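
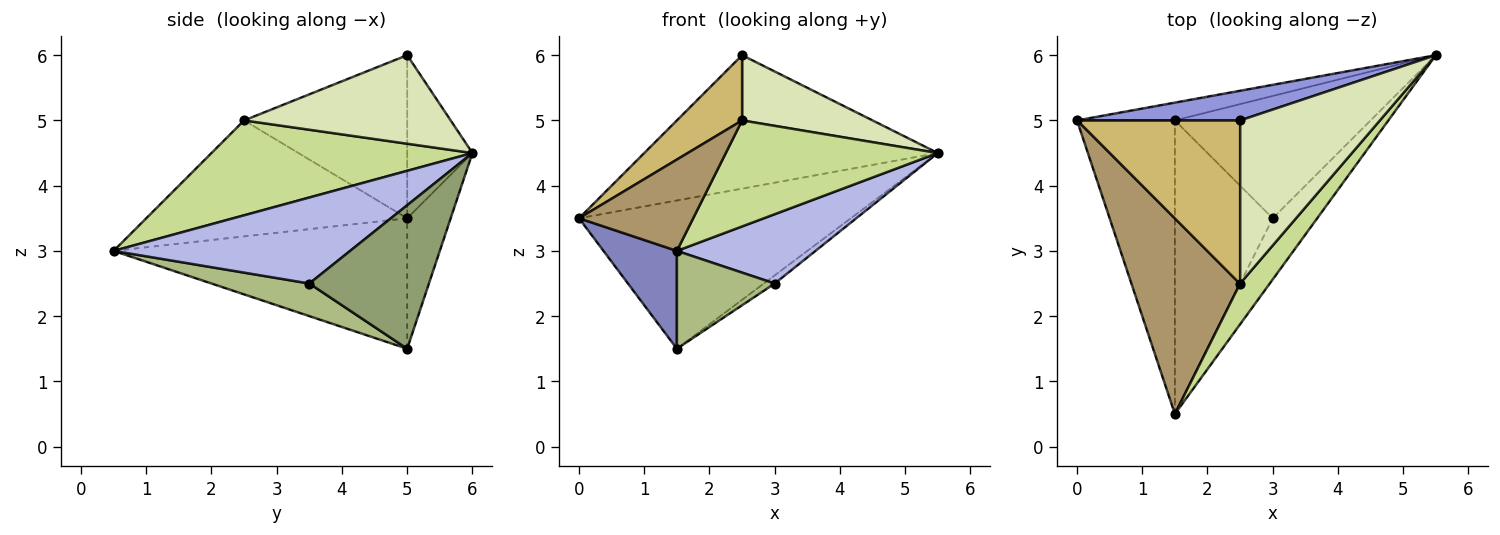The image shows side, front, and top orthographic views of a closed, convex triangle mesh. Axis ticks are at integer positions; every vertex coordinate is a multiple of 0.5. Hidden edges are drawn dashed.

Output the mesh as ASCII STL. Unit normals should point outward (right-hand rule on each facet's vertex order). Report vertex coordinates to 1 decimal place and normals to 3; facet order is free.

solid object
 facet normal -0.157 0.981 -0.118
  outer loop
   vertex 1.5 5.0 1.5
   vertex 0.0 5.0 3.5
   vertex 5.5 6.0 4.5
  endloop
 endfacet
 facet normal -0.784 -0.196 -0.588
  outer loop
   vertex 1.5 5.0 1.5
   vertex 1.5 0.5 3.0
   vertex 0.0 5.0 3.5
  endloop
 endfacet
 facet normal -0.212 0.954 0.212
  outer loop
   vertex 2.5 5.0 6.0
   vertex 5.5 6.0 4.5
   vertex 0.0 5.0 3.5
  endloop
 endfacet
 facet normal 0.788 -0.462 -0.407
  outer loop
   vertex 3.0 3.5 2.5
   vertex 5.5 6.0 4.5
   vertex 1.5 0.5 3.0
  endloop
 endfacet
 facet normal 0.591 0.054 -0.805
  outer loop
   vertex 3.0 3.5 2.5
   vertex 1.5 5.0 1.5
   vertex 5.5 6.0 4.5
  endloop
 endfacet
 facet normal 0.302 -0.302 -0.905
  outer loop
   vertex 3.0 3.5 2.5
   vertex 1.5 0.5 3.0
   vertex 1.5 5.0 1.5
  endloop
 endfacet
 facet normal 0.754 -0.613 0.236
  outer loop
   vertex 2.5 2.5 5.0
   vertex 1.5 0.5 3.0
   vertex 5.5 6.0 4.5
  endloop
 endfacet
 facet normal 0.507 -0.320 0.800
  outer loop
   vertex 2.5 2.5 5.0
   vertex 5.5 6.0 4.5
   vertex 2.5 5.0 6.0
  endloop
 endfacet
 facet normal -0.695 -0.304 0.652
  outer loop
   vertex 2.5 2.5 5.0
   vertex 0.0 5.0 3.5
   vertex 1.5 0.5 3.0
  endloop
 endfacet
 facet normal -0.680 -0.272 0.680
  outer loop
   vertex 2.5 2.5 5.0
   vertex 2.5 5.0 6.0
   vertex 0.0 5.0 3.5
  endloop
 endfacet
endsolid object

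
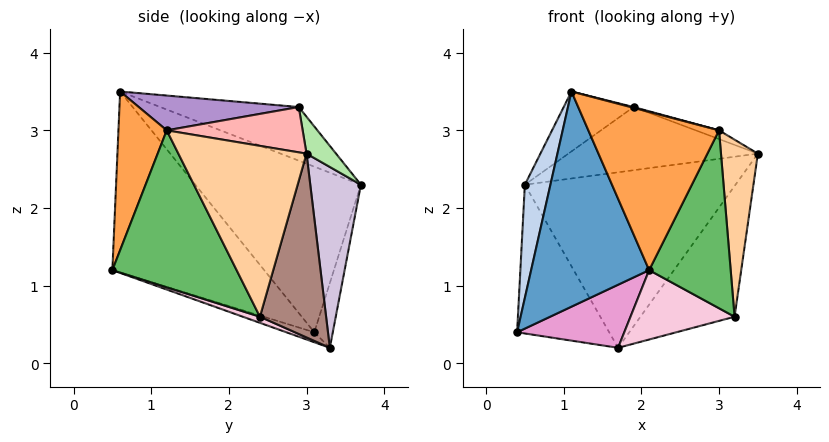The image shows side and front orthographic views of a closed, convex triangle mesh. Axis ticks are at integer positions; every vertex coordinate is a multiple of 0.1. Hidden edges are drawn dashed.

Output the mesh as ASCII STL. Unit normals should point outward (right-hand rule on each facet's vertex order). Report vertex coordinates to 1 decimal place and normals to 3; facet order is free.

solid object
 facet normal -0.753 -0.585 -0.302
  outer loop
   vertex 1.1 0.6 3.5
   vertex 0.4 3.1 0.4
   vertex 2.1 0.5 1.2
  endloop
 endfacet
 facet normal -0.983 -0.152 0.100
  outer loop
   vertex 0.5 3.7 2.3
   vertex 0.4 3.1 0.4
   vertex 1.1 0.6 3.5
  endloop
 endfacet
 facet normal 0.340 -0.921 0.188
  outer loop
   vertex 3.0 1.2 3.0
   vertex 1.1 0.6 3.5
   vertex 2.1 0.5 1.2
  endloop
 endfacet
 facet normal 0.959 -0.276 -0.058
  outer loop
   vertex 3.0 1.2 3.0
   vertex 3.2 2.4 0.6
   vertex 3.5 3.0 2.7
  endloop
 endfacet
 facet normal 0.819 -0.538 -0.201
  outer loop
   vertex 3.0 1.2 3.0
   vertex 2.1 0.5 1.2
   vertex 3.2 2.4 0.6
  endloop
 endfacet
 facet normal 0.133 0.857 0.498
  outer loop
   vertex 1.9 2.9 3.3
   vertex 3.5 3.0 2.7
   vertex 0.5 3.7 2.3
  endloop
 endfacet
 facet normal -0.471 0.238 0.850
  outer loop
   vertex 1.9 2.9 3.3
   vertex 0.5 3.7 2.3
   vertex 1.1 0.6 3.5
  endloop
 endfacet
 facet normal 0.347 0.060 0.936
  outer loop
   vertex 1.9 2.9 3.3
   vertex 3.0 1.2 3.0
   vertex 3.5 3.0 2.7
  endloop
 endfacet
 facet normal 0.256 -0.005 0.967
  outer loop
   vertex 1.9 2.9 3.3
   vertex 1.1 0.6 3.5
   vertex 3.0 1.2 3.0
  endloop
 endfacet
 facet normal 0.233 0.971 -0.052
  outer loop
   vertex 1.7 3.3 0.2
   vertex 0.5 3.7 2.3
   vertex 3.5 3.0 2.7
  endloop
 endfacet
 facet normal 0.548 0.780 -0.301
  outer loop
   vertex 1.7 3.3 0.2
   vertex 3.5 3.0 2.7
   vertex 3.2 2.4 0.6
  endloop
 endfacet
 facet normal -0.189 0.939 -0.287
  outer loop
   vertex 1.7 3.3 0.2
   vertex 0.4 3.1 0.4
   vertex 0.5 3.7 2.3
  endloop
 endfacet
 facet normal -0.090 -0.346 -0.934
  outer loop
   vertex 1.7 3.3 0.2
   vertex 2.1 0.5 1.2
   vertex 0.4 3.1 0.4
  endloop
 endfacet
 facet normal 0.054 -0.329 -0.943
  outer loop
   vertex 1.7 3.3 0.2
   vertex 3.2 2.4 0.6
   vertex 2.1 0.5 1.2
  endloop
 endfacet
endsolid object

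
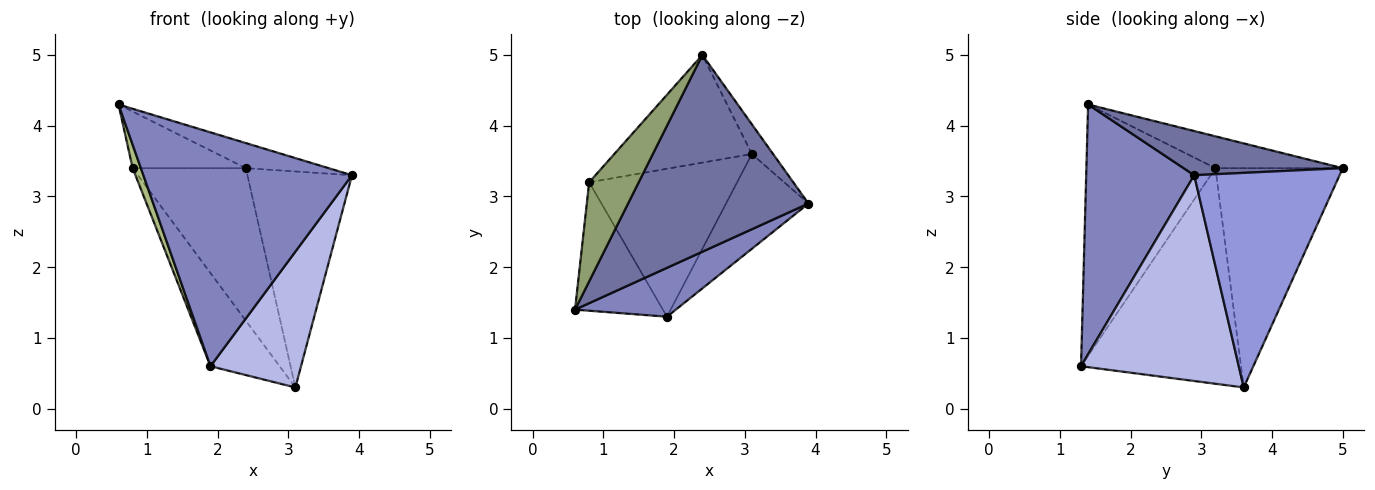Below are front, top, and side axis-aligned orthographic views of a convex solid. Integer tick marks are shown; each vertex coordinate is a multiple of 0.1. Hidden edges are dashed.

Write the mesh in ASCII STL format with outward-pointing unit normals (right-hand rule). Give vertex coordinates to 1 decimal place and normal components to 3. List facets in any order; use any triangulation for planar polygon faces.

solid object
 facet normal 0.236 0.123 0.964
  outer loop
   vertex 2.4 5.0 3.4
   vertex 0.6 1.4 4.3
   vertex 3.9 2.9 3.3
  endloop
 endfacet
 facet normal 0.452 -0.873 0.182
  outer loop
   vertex 1.9 1.3 0.6
   vertex 3.9 2.9 3.3
   vertex 0.6 1.4 4.3
  endloop
 endfacet
 facet normal 0.809 0.582 -0.080
  outer loop
   vertex 3.1 3.6 0.3
   vertex 2.4 5.0 3.4
   vertex 3.9 2.9 3.3
  endloop
 endfacet
 facet normal 0.819 -0.470 -0.328
  outer loop
   vertex 3.1 3.6 0.3
   vertex 3.9 2.9 3.3
   vertex 1.9 1.3 0.6
  endloop
 endfacet
 facet normal -0.487 0.433 0.758
  outer loop
   vertex 0.8 3.2 3.4
   vertex 0.6 1.4 4.3
   vertex 2.4 5.0 3.4
  endloop
 endfacet
 facet normal -0.942 -0.060 -0.329
  outer loop
   vertex 0.8 3.2 3.4
   vertex 1.9 1.3 0.6
   vertex 0.6 1.4 4.3
  endloop
 endfacet
 facet normal -0.677 0.602 -0.424
  outer loop
   vertex 0.8 3.2 3.4
   vertex 2.4 5.0 3.4
   vertex 3.1 3.6 0.3
  endloop
 endfacet
 facet normal -0.777 0.336 -0.533
  outer loop
   vertex 0.8 3.2 3.4
   vertex 3.1 3.6 0.3
   vertex 1.9 1.3 0.6
  endloop
 endfacet
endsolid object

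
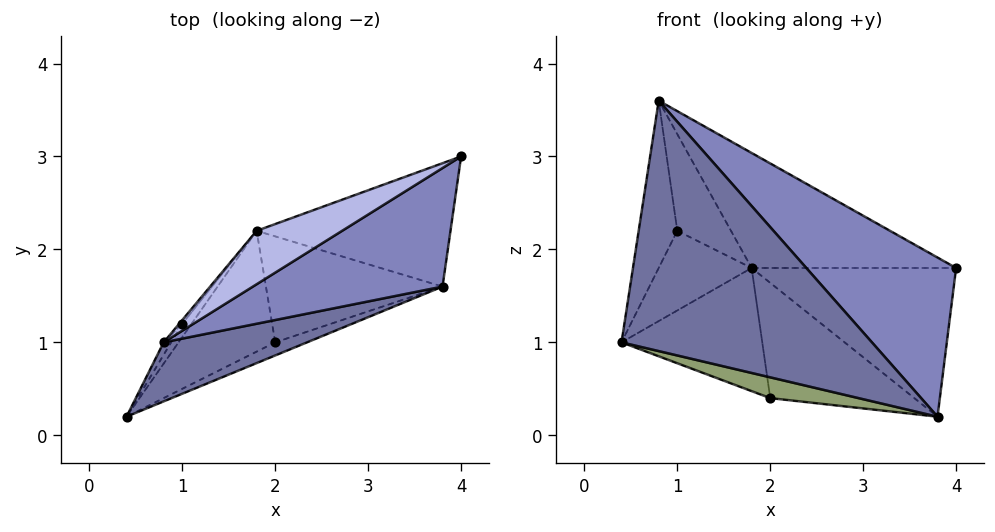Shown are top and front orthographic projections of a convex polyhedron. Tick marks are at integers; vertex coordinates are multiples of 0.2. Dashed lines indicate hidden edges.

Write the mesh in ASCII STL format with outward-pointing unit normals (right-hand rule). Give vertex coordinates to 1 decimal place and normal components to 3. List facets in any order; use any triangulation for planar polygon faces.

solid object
 facet normal 0.414 -0.886 0.209
  outer loop
   vertex 0.8 1.0 3.6
   vertex 0.4 0.2 1.0
   vertex 3.8 1.6 0.2
  endloop
 endfacet
 facet normal 0.642 -0.615 0.458
  outer loop
   vertex 0.8 1.0 3.6
   vertex 3.8 1.6 0.2
   vertex 4.0 3.0 1.8
  endloop
 endfacet
 facet normal -0.270 0.741 -0.615
  outer loop
   vertex 1.8 2.2 1.8
   vertex 4.0 3.0 1.8
   vertex 3.8 1.6 0.2
  endloop
 endfacet
 facet normal -0.313 0.861 0.400
  outer loop
   vertex 1.8 2.2 1.8
   vertex 0.8 1.0 3.6
   vertex 4.0 3.0 1.8
  endloop
 endfacet
 facet normal 0.217 -0.825 -0.521
  outer loop
   vertex 2.0 1.0 0.4
   vertex 3.8 1.6 0.2
   vertex 0.4 0.2 1.0
  endloop
 endfacet
 facet normal -0.527 0.607 -0.595
  outer loop
   vertex 2.0 1.0 0.4
   vertex 0.4 0.2 1.0
   vertex 1.8 2.2 1.8
  endloop
 endfacet
 facet normal -0.305 0.701 -0.644
  outer loop
   vertex 2.0 1.0 0.4
   vertex 1.8 2.2 1.8
   vertex 3.8 1.6 0.2
  endloop
 endfacet
 facet normal -0.834 0.550 -0.041
  outer loop
   vertex 1.0 1.2 2.2
   vertex 0.4 0.2 1.0
   vertex 0.8 1.0 3.6
  endloop
 endfacet
 facet normal -0.796 0.597 -0.100
  outer loop
   vertex 1.0 1.2 2.2
   vertex 1.8 2.2 1.8
   vertex 0.4 0.2 1.0
  endloop
 endfacet
 facet normal -0.785 0.619 -0.024
  outer loop
   vertex 1.0 1.2 2.2
   vertex 0.8 1.0 3.6
   vertex 1.8 2.2 1.8
  endloop
 endfacet
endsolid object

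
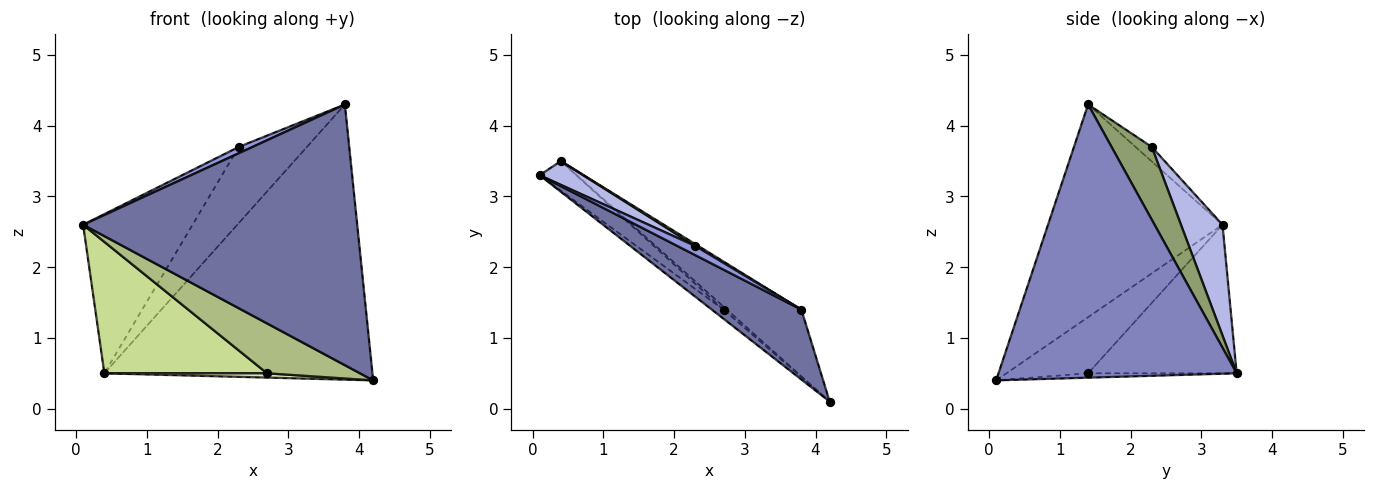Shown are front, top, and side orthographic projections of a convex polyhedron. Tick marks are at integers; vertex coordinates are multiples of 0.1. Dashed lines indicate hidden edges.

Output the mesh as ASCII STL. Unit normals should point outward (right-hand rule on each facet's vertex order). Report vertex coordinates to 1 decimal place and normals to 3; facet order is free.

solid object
 facet normal -0.524 -0.823 0.221
  outer loop
   vertex 3.8 1.4 4.3
   vertex 0.1 3.3 2.6
   vertex 4.2 0.1 0.4
  endloop
 endfacet
 facet normal 0.654 0.736 -0.178
  outer loop
   vertex 0.4 3.5 0.5
   vertex 3.8 1.4 4.3
   vertex 4.2 0.1 0.4
  endloop
 endfacet
 facet normal -0.556 -0.471 0.685
  outer loop
   vertex 2.3 2.3 3.7
   vertex 0.1 3.3 2.6
   vertex 3.8 1.4 4.3
  endloop
 endfacet
 facet normal 0.352 0.926 0.138
  outer loop
   vertex 2.3 2.3 3.7
   vertex 0.4 3.5 0.5
   vertex 0.1 3.3 2.6
  endloop
 endfacet
 facet normal 0.508 0.861 0.021
  outer loop
   vertex 2.3 2.3 3.7
   vertex 3.8 1.4 4.3
   vertex 0.4 3.5 0.5
  endloop
 endfacet
 facet normal -0.654 -0.744 -0.136
  outer loop
   vertex 2.7 1.4 0.5
   vertex 4.2 0.1 0.4
   vertex 0.1 3.3 2.6
  endloop
 endfacet
 facet normal -0.665 -0.728 -0.164
  outer loop
   vertex 2.7 1.4 0.5
   vertex 0.1 3.3 2.6
   vertex 0.4 3.5 0.5
  endloop
 endfacet
 facet normal -0.600 -0.657 -0.457
  outer loop
   vertex 2.7 1.4 0.5
   vertex 0.4 3.5 0.5
   vertex 4.2 0.1 0.4
  endloop
 endfacet
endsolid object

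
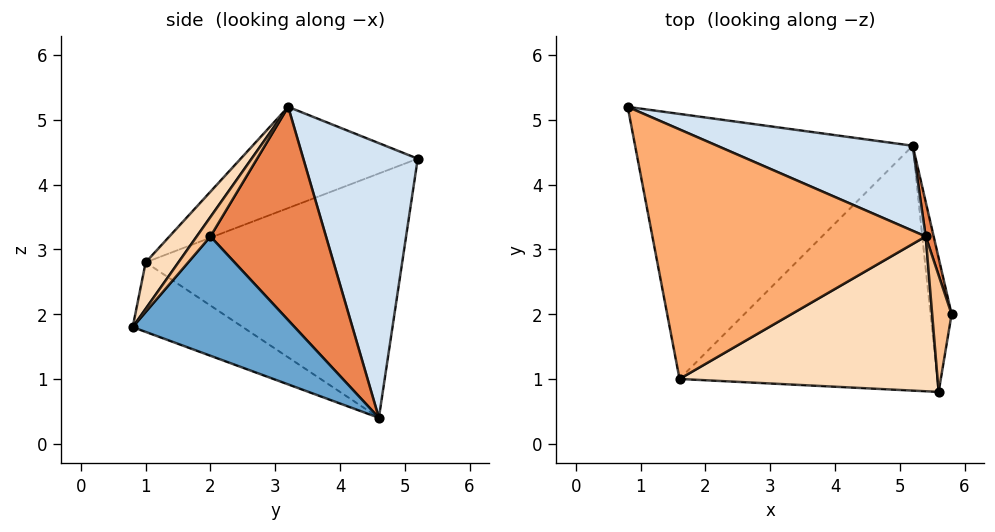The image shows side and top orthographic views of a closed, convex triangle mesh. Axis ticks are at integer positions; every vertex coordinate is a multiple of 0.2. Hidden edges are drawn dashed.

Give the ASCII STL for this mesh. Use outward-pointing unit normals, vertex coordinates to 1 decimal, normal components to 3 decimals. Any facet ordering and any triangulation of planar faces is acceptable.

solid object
 facet normal 0.984 0.039 -0.174
  outer loop
   vertex 5.6 0.8 1.8
   vertex 5.2 4.6 0.4
   vertex 5.8 2.0 3.2
  endloop
 endfacet
 facet normal -0.652 0.158 -0.741
  outer loop
   vertex 1.6 1.0 2.8
   vertex 0.8 5.2 4.4
   vertex 5.2 4.6 0.4
  endloop
 endfacet
 facet normal -0.243 -0.358 -0.902
  outer loop
   vertex 1.6 1.0 2.8
   vertex 5.2 4.6 0.4
   vertex 5.6 0.8 1.8
  endloop
 endfacet
 facet normal 0.349 0.903 0.249
  outer loop
   vertex 5.4 3.2 5.2
   vertex 5.2 4.6 0.4
   vertex 0.8 5.2 4.4
  endloop
 endfacet
 facet normal 0.965 0.261 0.036
  outer loop
   vertex 5.4 3.2 5.2
   vertex 5.8 2.0 3.2
   vertex 5.2 4.6 0.4
  endloop
 endfacet
 facet normal -0.320 -0.390 0.864
  outer loop
   vertex 5.4 3.2 5.2
   vertex 0.8 5.2 4.4
   vertex 1.6 1.0 2.8
  endloop
 endfacet
 facet normal 0.514 -0.686 0.514
  outer loop
   vertex 5.4 3.2 5.2
   vertex 5.6 0.8 1.8
   vertex 5.8 2.0 3.2
  endloop
 endfacet
 facet normal 0.104 -0.810 0.578
  outer loop
   vertex 5.4 3.2 5.2
   vertex 1.6 1.0 2.8
   vertex 5.6 0.8 1.8
  endloop
 endfacet
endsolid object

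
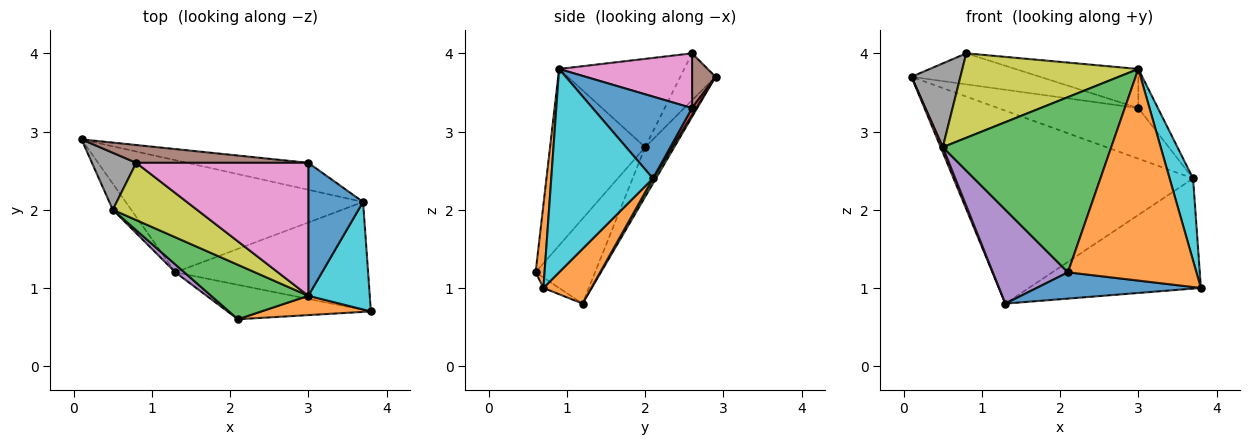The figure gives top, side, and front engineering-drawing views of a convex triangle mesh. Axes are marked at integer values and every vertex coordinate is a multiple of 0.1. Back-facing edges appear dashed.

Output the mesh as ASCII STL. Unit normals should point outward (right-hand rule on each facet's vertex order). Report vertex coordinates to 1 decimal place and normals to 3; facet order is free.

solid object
 facet normal -0.058 -0.606 -0.793
  outer loop
   vertex 1.3 1.2 0.8
   vertex 3.8 0.7 1.0
   vertex 2.1 0.6 1.2
  endloop
 endfacet
 facet normal 0.069 -0.993 0.091
  outer loop
   vertex 3.0 0.9 3.8
   vertex 2.1 0.6 1.2
   vertex 3.8 0.7 1.0
  endloop
 endfacet
 facet normal -0.474 -0.841 0.261
  outer loop
   vertex 0.5 2.0 2.8
   vertex 2.1 0.6 1.2
   vertex 3.0 0.9 3.8
  endloop
 endfacet
 facet normal -0.935 -0.069 -0.346
  outer loop
   vertex 0.5 2.0 2.8
   vertex 0.1 2.9 3.7
   vertex 1.3 1.2 0.8
  endloop
 endfacet
 facet normal -0.619 -0.782 0.065
  outer loop
   vertex 0.5 2.0 2.8
   vertex 1.3 1.2 0.8
   vertex 2.1 0.6 1.2
  endloop
 endfacet
 facet normal 0.156 0.857 0.492
  outer loop
   vertex 0.8 2.6 4.0
   vertex 3.0 2.6 3.3
   vertex 0.1 2.9 3.7
  endloop
 endfacet
 facet normal 0.292 0.270 0.918
  outer loop
   vertex 0.8 2.6 4.0
   vertex 3.0 0.9 3.8
   vertex 3.0 2.6 3.3
  endloop
 endfacet
 facet normal -0.512 -0.711 0.483
  outer loop
   vertex 0.8 2.6 4.0
   vertex 0.1 2.9 3.7
   vertex 0.5 2.0 2.8
  endloop
 endfacet
 facet normal -0.507 -0.713 0.484
  outer loop
   vertex 0.8 2.6 4.0
   vertex 0.5 2.0 2.8
   vertex 3.0 0.9 3.8
  endloop
 endfacet
 facet normal 0.935 -0.216 0.282
  outer loop
   vertex 3.7 2.1 2.4
   vertex 3.0 0.9 3.8
   vertex 3.8 0.7 1.0
  endloop
 endfacet
 facet normal 0.820 0.161 0.548
  outer loop
   vertex 3.7 2.1 2.4
   vertex 3.0 2.6 3.3
   vertex 3.0 0.9 3.8
  endloop
 endfacet
 facet normal 0.195 0.700 -0.687
  outer loop
   vertex 3.7 2.1 2.4
   vertex 3.8 0.7 1.0
   vertex 1.3 1.2 0.8
  endloop
 endfacet
 facet normal 0.011 0.865 -0.502
  outer loop
   vertex 3.7 2.1 2.4
   vertex 1.3 1.2 0.8
   vertex 0.1 2.9 3.7
  endloop
 endfacet
 facet normal 0.027 0.882 -0.470
  outer loop
   vertex 3.7 2.1 2.4
   vertex 0.1 2.9 3.7
   vertex 3.0 2.6 3.3
  endloop
 endfacet
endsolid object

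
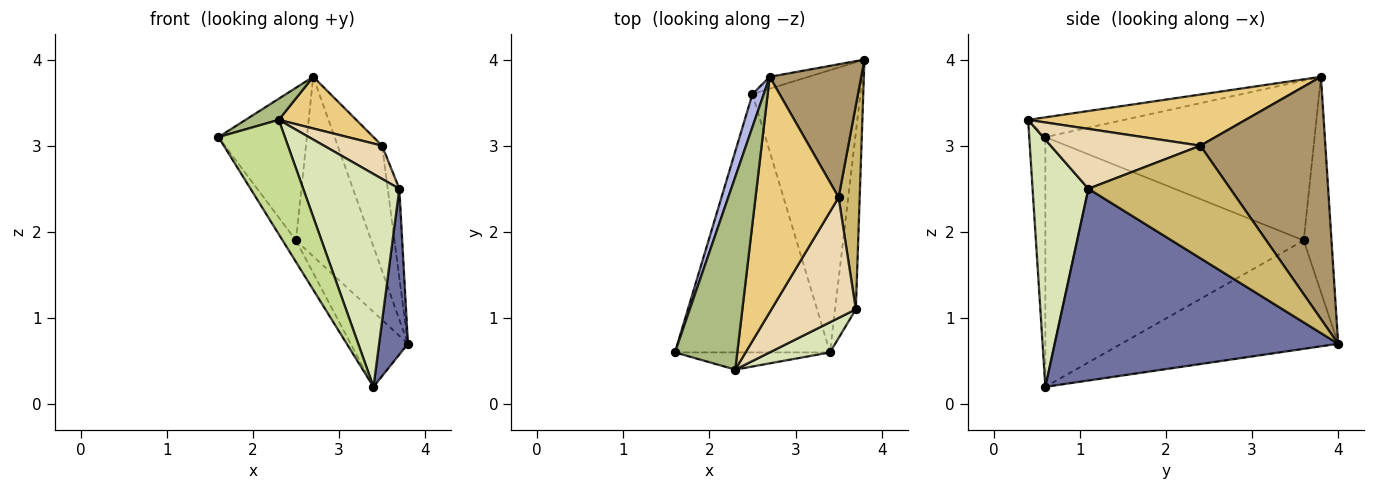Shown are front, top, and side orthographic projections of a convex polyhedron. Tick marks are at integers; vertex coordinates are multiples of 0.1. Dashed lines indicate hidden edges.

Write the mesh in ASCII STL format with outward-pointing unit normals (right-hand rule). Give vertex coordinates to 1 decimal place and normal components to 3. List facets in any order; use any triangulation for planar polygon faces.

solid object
 facet normal 0.989 -0.101 -0.107
  outer loop
   vertex 3.7 1.1 2.5
   vertex 3.4 0.6 0.2
   vertex 3.8 4.0 0.7
  endloop
 endfacet
 facet normal -0.849 0.044 -0.527
  outer loop
   vertex 2.5 3.6 1.9
   vertex 3.4 0.6 0.2
   vertex 1.6 0.6 3.1
  endloop
 endfacet
 facet normal -0.697 0.184 -0.693
  outer loop
   vertex 2.5 3.6 1.9
   vertex 3.8 4.0 0.7
   vertex 3.4 0.6 0.2
  endloop
 endfacet
 facet normal -0.948 0.311 0.067
  outer loop
   vertex 2.5 3.6 1.9
   vertex 1.6 0.6 3.1
   vertex 2.7 3.8 3.8
  endloop
 endfacet
 facet normal -0.346 0.936 -0.062
  outer loop
   vertex 2.5 3.6 1.9
   vertex 2.7 3.8 3.8
   vertex 3.8 4.0 0.7
  endloop
 endfacet
 facet normal -0.301 -0.104 0.948
  outer loop
   vertex 2.3 0.4 3.3
   vertex 2.7 3.8 3.8
   vertex 1.6 0.6 3.1
  endloop
 endfacet
 facet normal -0.233 -0.962 -0.145
  outer loop
   vertex 2.3 0.4 3.3
   vertex 1.6 0.6 3.1
   vertex 3.4 0.6 0.2
  endloop
 endfacet
 facet normal 0.499 -0.858 0.122
  outer loop
   vertex 2.3 0.4 3.3
   vertex 3.4 0.6 0.2
   vertex 3.7 1.1 2.5
  endloop
 endfacet
 facet normal 0.888 0.316 0.335
  outer loop
   vertex 3.5 2.4 3.0
   vertex 3.8 4.0 0.7
   vertex 2.7 3.8 3.8
  endloop
 endfacet
 facet normal 0.980 0.080 0.184
  outer loop
   vertex 3.5 2.4 3.0
   vertex 3.7 1.1 2.5
   vertex 3.8 4.0 0.7
  endloop
 endfacet
 facet normal 0.515 -0.184 0.837
  outer loop
   vertex 3.5 2.4 3.0
   vertex 2.7 3.8 3.8
   vertex 2.3 0.4 3.3
  endloop
 endfacet
 facet normal 0.564 -0.219 0.796
  outer loop
   vertex 3.5 2.4 3.0
   vertex 2.3 0.4 3.3
   vertex 3.7 1.1 2.5
  endloop
 endfacet
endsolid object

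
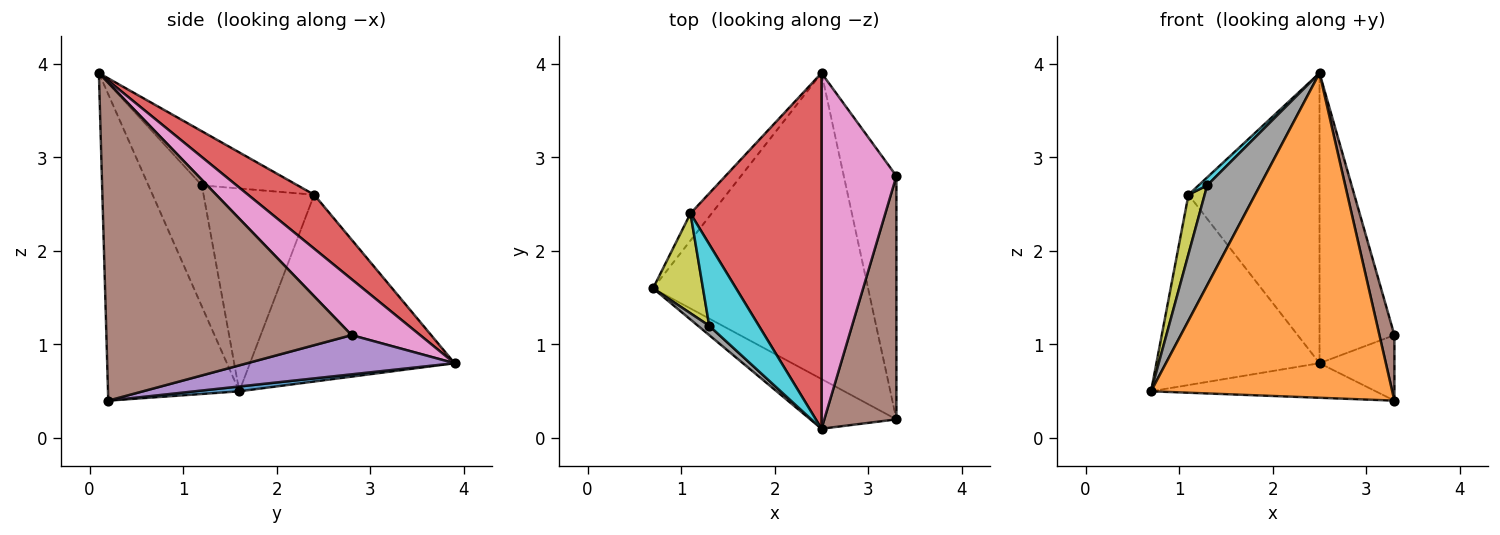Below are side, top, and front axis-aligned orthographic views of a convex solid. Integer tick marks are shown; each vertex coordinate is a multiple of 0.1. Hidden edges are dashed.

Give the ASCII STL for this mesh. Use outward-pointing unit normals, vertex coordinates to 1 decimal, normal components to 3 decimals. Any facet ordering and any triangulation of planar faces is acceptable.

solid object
 facet normal 0.022 0.112 -0.993
  outer loop
   vertex 2.5 3.9 0.8
   vertex 3.3 0.2 0.4
   vertex 0.7 1.6 0.5
  endloop
 endfacet
 facet normal -0.474 -0.870 -0.133
  outer loop
   vertex 2.5 0.1 3.9
   vertex 0.7 1.6 0.5
   vertex 3.3 0.2 0.4
  endloop
 endfacet
 facet normal -0.779 0.621 -0.088
  outer loop
   vertex 1.1 2.4 2.6
   vertex 2.5 3.9 0.8
   vertex 0.7 1.6 0.5
  endloop
 endfacet
 facet normal 0.304 0.602 0.738
  outer loop
   vertex 1.1 2.4 2.6
   vertex 2.5 0.1 3.9
   vertex 2.5 3.9 0.8
  endloop
 endfacet
 facet normal 0.584 0.211 -0.784
  outer loop
   vertex 3.3 2.8 1.1
   vertex 3.3 0.2 0.4
   vertex 2.5 3.9 0.8
  endloop
 endfacet
 facet normal 0.974 -0.059 0.221
  outer loop
   vertex 3.3 2.8 1.1
   vertex 2.5 0.1 3.9
   vertex 3.3 0.2 0.4
  endloop
 endfacet
 facet normal 0.501 0.547 0.671
  outer loop
   vertex 3.3 2.8 1.1
   vertex 2.5 3.9 0.8
   vertex 2.5 0.1 3.9
  endloop
 endfacet
 facet normal -0.709 -0.702 0.066
  outer loop
   vertex 1.3 1.2 2.7
   vertex 0.7 1.6 0.5
   vertex 2.5 0.1 3.9
  endloop
 endfacet
 facet normal -0.961 -0.141 0.237
  outer loop
   vertex 1.3 1.2 2.7
   vertex 1.1 2.4 2.6
   vertex 0.7 1.6 0.5
  endloop
 endfacet
 facet normal -0.735 -0.066 0.674
  outer loop
   vertex 1.3 1.2 2.7
   vertex 2.5 0.1 3.9
   vertex 1.1 2.4 2.6
  endloop
 endfacet
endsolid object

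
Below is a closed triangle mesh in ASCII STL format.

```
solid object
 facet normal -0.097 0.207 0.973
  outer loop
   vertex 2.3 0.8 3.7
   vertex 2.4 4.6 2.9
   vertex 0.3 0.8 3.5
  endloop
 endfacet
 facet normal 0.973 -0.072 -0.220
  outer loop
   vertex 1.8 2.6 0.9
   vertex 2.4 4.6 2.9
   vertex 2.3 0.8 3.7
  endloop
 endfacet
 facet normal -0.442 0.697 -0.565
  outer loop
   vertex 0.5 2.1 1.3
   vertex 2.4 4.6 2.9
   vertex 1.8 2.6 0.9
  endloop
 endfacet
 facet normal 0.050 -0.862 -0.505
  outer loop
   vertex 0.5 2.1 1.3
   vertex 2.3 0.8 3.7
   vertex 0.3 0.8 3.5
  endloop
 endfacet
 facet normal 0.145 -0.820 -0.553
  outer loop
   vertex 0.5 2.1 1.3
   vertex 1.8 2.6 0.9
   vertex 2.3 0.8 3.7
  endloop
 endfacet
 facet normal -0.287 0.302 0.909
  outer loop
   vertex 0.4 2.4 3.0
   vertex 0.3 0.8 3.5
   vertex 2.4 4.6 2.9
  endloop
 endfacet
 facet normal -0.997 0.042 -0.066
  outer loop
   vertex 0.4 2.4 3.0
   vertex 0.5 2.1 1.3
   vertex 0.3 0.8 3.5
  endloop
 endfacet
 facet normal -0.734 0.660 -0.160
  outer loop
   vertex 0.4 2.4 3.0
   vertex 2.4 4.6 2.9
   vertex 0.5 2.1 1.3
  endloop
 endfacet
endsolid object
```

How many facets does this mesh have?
8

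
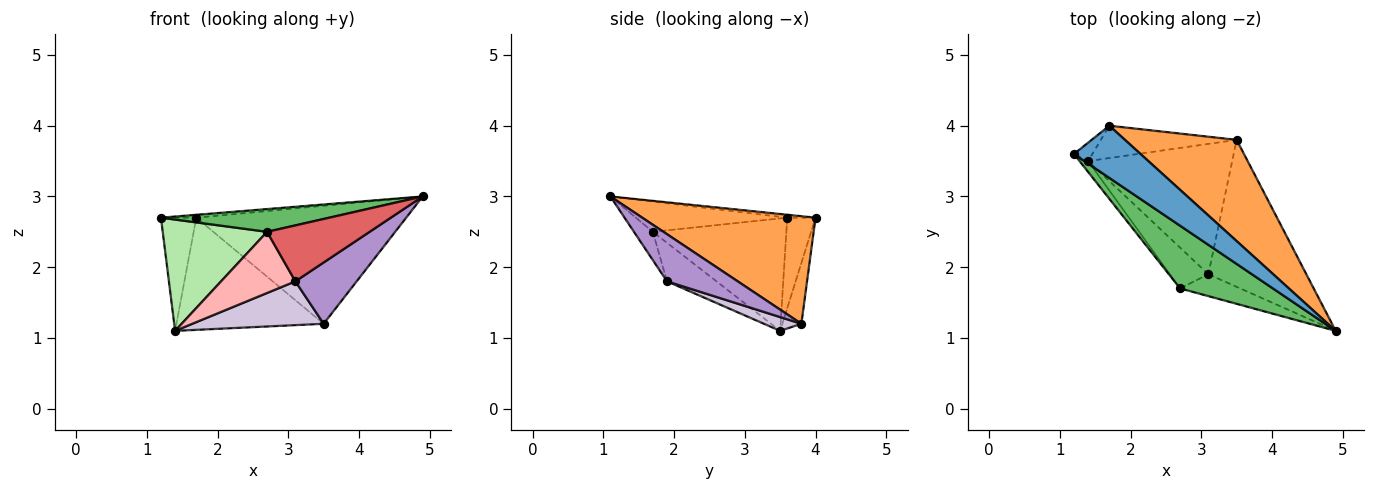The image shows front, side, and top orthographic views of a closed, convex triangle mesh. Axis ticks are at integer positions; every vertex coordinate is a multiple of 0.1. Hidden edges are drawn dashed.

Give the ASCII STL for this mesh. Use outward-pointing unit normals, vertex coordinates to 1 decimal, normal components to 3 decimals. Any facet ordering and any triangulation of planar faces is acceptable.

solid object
 facet normal -0.044 0.055 0.998
  outer loop
   vertex 1.7 4.0 2.7
   vertex 1.2 3.6 2.7
   vertex 4.9 1.1 3.0
  endloop
 endfacet
 facet normal -0.620 0.775 -0.126
  outer loop
   vertex 1.4 3.5 1.1
   vertex 1.2 3.6 2.7
   vertex 1.7 4.0 2.7
  endloop
 endfacet
 facet normal 0.531 0.643 0.552
  outer loop
   vertex 3.5 3.8 1.2
   vertex 1.7 4.0 2.7
   vertex 4.9 1.1 3.0
  endloop
 endfacet
 facet normal -0.123 0.954 -0.275
  outer loop
   vertex 3.5 3.8 1.2
   vertex 1.4 3.5 1.1
   vertex 1.7 4.0 2.7
  endloop
 endfacet
 facet normal -0.293 -0.326 0.899
  outer loop
   vertex 2.7 1.7 2.5
   vertex 4.9 1.1 3.0
   vertex 1.2 3.6 2.7
  endloop
 endfacet
 facet normal -0.787 -0.615 -0.060
  outer loop
   vertex 2.7 1.7 2.5
   vertex 1.2 3.6 2.7
   vertex 1.4 3.5 1.1
  endloop
 endfacet
 facet normal -0.169 -0.918 -0.359
  outer loop
   vertex 3.1 1.9 1.8
   vertex 4.9 1.1 3.0
   vertex 2.7 1.7 2.5
  endloop
 endfacet
 facet normal -0.485 -0.728 -0.485
  outer loop
   vertex 3.1 1.9 1.8
   vertex 2.7 1.7 2.5
   vertex 1.4 3.5 1.1
  endloop
 endfacet
 facet normal 0.406 -0.352 -0.843
  outer loop
   vertex 3.1 1.9 1.8
   vertex 3.5 3.8 1.2
   vertex 4.9 1.1 3.0
  endloop
 endfacet
 facet normal 0.090 -0.317 -0.944
  outer loop
   vertex 3.1 1.9 1.8
   vertex 1.4 3.5 1.1
   vertex 3.5 3.8 1.2
  endloop
 endfacet
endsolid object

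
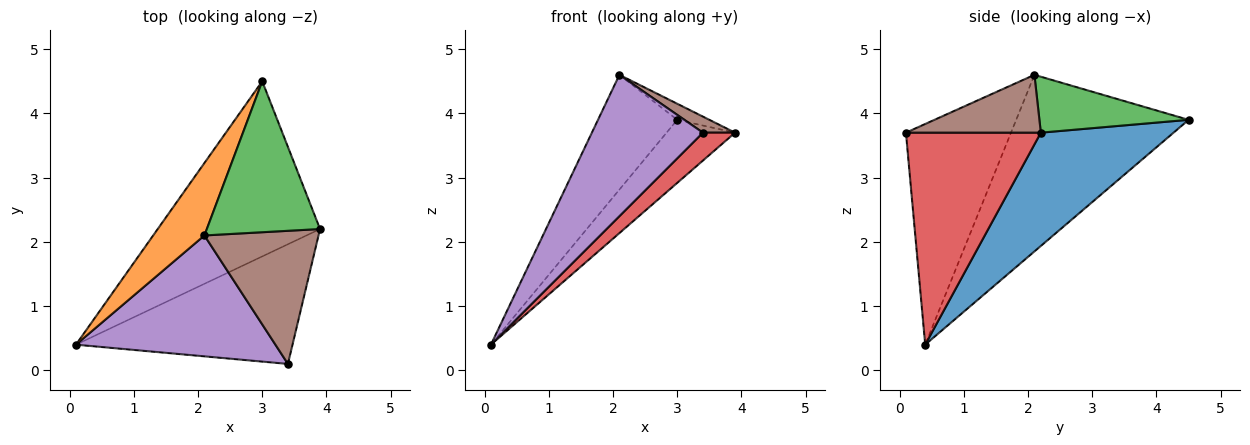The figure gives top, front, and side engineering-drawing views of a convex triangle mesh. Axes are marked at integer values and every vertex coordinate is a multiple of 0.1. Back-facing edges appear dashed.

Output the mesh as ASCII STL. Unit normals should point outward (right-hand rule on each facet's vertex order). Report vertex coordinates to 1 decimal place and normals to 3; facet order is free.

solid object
 facet normal 0.549 0.283 -0.786
  outer loop
   vertex 3.0 4.5 3.9
   vertex 3.9 2.2 3.7
   vertex 0.1 0.4 0.4
  endloop
 endfacet
 facet normal -0.879 0.404 0.255
  outer loop
   vertex 2.1 2.1 4.6
   vertex 3.0 4.5 3.9
   vertex 0.1 0.4 0.4
  endloop
 endfacet
 facet normal 0.441 0.095 0.892
  outer loop
   vertex 2.1 2.1 4.6
   vertex 3.9 2.2 3.7
   vertex 3.0 4.5 3.9
  endloop
 endfacet
 facet normal 0.690 -0.164 -0.705
  outer loop
   vertex 3.4 0.1 3.7
   vertex 0.1 0.4 0.4
   vertex 3.9 2.2 3.7
  endloop
 endfacet
 facet normal -0.584 -0.617 0.528
  outer loop
   vertex 3.4 0.1 3.7
   vertex 2.1 2.1 4.6
   vertex 0.1 0.4 0.4
  endloop
 endfacet
 facet normal 0.449 -0.107 0.887
  outer loop
   vertex 3.4 0.1 3.7
   vertex 3.9 2.2 3.7
   vertex 2.1 2.1 4.6
  endloop
 endfacet
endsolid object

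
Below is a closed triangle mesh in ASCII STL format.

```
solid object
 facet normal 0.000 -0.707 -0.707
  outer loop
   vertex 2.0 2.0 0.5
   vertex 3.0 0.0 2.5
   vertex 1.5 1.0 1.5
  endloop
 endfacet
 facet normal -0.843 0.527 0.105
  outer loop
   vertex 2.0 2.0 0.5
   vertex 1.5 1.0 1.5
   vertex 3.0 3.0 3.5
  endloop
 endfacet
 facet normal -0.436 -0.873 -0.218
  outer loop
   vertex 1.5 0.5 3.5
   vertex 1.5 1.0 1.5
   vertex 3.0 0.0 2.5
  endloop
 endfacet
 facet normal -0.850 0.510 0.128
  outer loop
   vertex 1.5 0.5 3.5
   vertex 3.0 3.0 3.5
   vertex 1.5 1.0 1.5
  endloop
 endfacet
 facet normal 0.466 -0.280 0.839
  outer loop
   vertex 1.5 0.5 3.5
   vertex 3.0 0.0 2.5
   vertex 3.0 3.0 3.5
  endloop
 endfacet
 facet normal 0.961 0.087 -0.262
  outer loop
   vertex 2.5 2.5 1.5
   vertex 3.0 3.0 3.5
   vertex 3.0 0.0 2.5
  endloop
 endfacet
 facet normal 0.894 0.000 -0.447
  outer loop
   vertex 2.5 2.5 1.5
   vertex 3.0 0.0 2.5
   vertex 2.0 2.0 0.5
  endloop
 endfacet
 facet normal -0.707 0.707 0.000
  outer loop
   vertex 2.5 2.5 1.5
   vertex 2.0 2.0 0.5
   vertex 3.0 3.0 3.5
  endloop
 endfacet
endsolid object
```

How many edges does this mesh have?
12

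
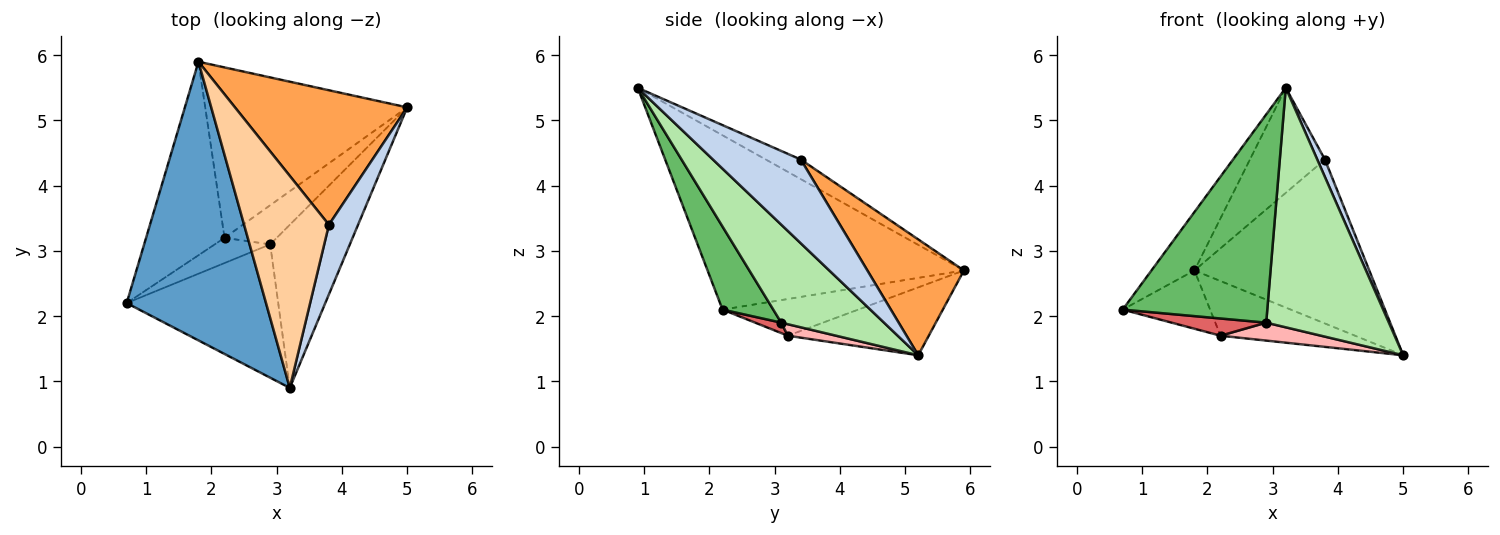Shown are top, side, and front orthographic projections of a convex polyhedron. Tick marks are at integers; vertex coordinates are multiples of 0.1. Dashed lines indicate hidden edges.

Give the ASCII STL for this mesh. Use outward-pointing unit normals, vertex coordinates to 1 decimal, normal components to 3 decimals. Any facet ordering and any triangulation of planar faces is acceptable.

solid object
 facet normal -0.774 0.130 0.619
  outer loop
   vertex 1.8 5.9 2.7
   vertex 0.7 2.2 2.1
   vertex 3.2 0.9 5.5
  endloop
 endfacet
 facet normal 0.941 -0.082 0.327
  outer loop
   vertex 3.8 3.4 4.4
   vertex 3.2 0.9 5.5
   vertex 5.0 5.2 1.4
  endloop
 endfacet
 facet normal 0.393 0.711 0.584
  outer loop
   vertex 3.8 3.4 4.4
   vertex 5.0 5.2 1.4
   vertex 1.8 5.9 2.7
  endloop
 endfacet
 facet normal -0.203 0.435 0.878
  outer loop
   vertex 3.8 3.4 4.4
   vertex 1.8 5.9 2.7
   vertex 3.2 0.9 5.5
  endloop
 endfacet
 facet normal 0.283 -0.808 -0.517
  outer loop
   vertex 2.9 3.1 1.9
   vertex 3.2 0.9 5.5
   vertex 0.7 2.2 2.1
  endloop
 endfacet
 facet normal 0.569 -0.680 -0.463
  outer loop
   vertex 2.9 3.1 1.9
   vertex 5.0 5.2 1.4
   vertex 3.2 0.9 5.5
  endloop
 endfacet
 facet normal 0.154 -0.557 -0.816
  outer loop
   vertex 2.2 3.2 1.7
   vertex 2.9 3.1 1.9
   vertex 0.7 2.2 2.1
  endloop
 endfacet
 facet normal 0.196 -0.409 -0.891
  outer loop
   vertex 2.2 3.2 1.7
   vertex 5.0 5.2 1.4
   vertex 2.9 3.1 1.9
  endloop
 endfacet
 facet normal -0.409 0.263 -0.874
  outer loop
   vertex 2.2 3.2 1.7
   vertex 0.7 2.2 2.1
   vertex 1.8 5.9 2.7
  endloop
 endfacet
 facet normal -0.305 0.291 -0.907
  outer loop
   vertex 2.2 3.2 1.7
   vertex 1.8 5.9 2.7
   vertex 5.0 5.2 1.4
  endloop
 endfacet
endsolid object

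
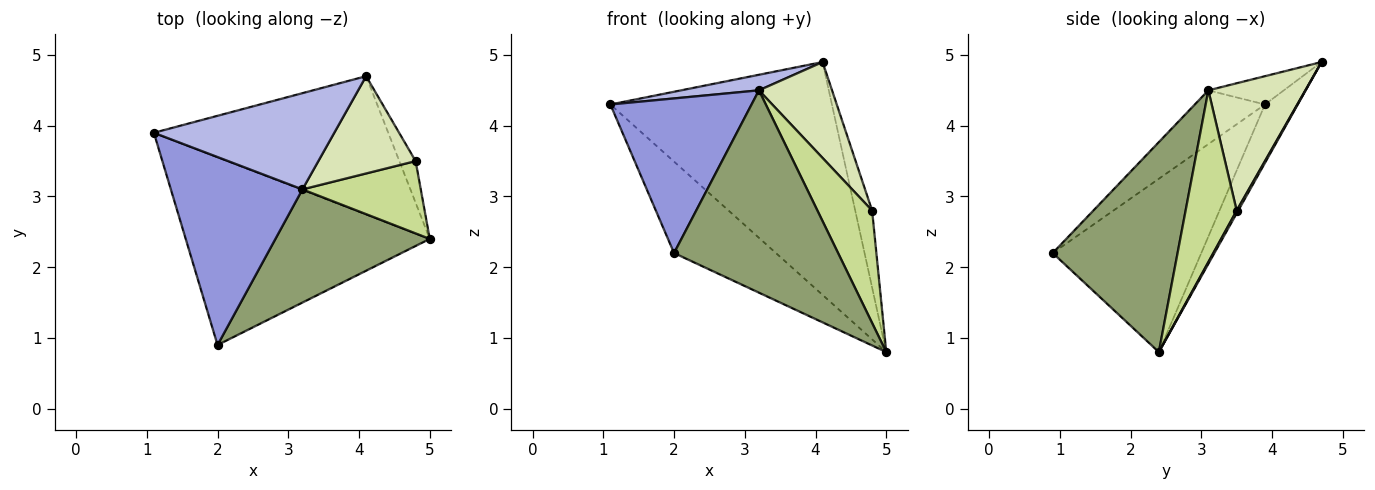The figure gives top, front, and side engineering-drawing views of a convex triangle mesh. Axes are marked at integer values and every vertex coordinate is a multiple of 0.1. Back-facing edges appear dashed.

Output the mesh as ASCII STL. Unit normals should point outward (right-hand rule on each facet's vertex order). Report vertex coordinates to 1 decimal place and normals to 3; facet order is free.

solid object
 facet normal -0.538 0.369 -0.758
  outer loop
   vertex 2.0 0.9 2.2
   vertex 1.1 3.9 4.3
   vertex 5.0 2.4 0.8
  endloop
 endfacet
 facet normal -0.126 0.853 -0.506
  outer loop
   vertex 4.1 4.7 4.9
   vertex 5.0 2.4 0.8
   vertex 1.1 3.9 4.3
  endloop
 endfacet
 facet normal -0.301 -0.606 0.736
  outer loop
   vertex 3.2 3.1 4.5
   vertex 1.1 3.9 4.3
   vertex 2.0 0.9 2.2
  endloop
 endfacet
 facet normal -0.153 -0.158 0.976
  outer loop
   vertex 3.2 3.1 4.5
   vertex 4.1 4.7 4.9
   vertex 1.1 3.9 4.3
  endloop
 endfacet
 facet normal 0.553 -0.727 0.407
  outer loop
   vertex 3.2 3.1 4.5
   vertex 2.0 0.9 2.2
   vertex 5.0 2.4 0.8
  endloop
 endfacet
 facet normal 0.081 0.877 -0.474
  outer loop
   vertex 4.8 3.5 2.8
   vertex 5.0 2.4 0.8
   vertex 4.1 4.7 4.9
  endloop
 endfacet
 facet normal 0.618 -0.661 0.426
  outer loop
   vertex 4.8 3.5 2.8
   vertex 3.2 3.1 4.5
   vertex 5.0 2.4 0.8
  endloop
 endfacet
 facet normal 0.682 -0.514 0.521
  outer loop
   vertex 4.8 3.5 2.8
   vertex 4.1 4.7 4.9
   vertex 3.2 3.1 4.5
  endloop
 endfacet
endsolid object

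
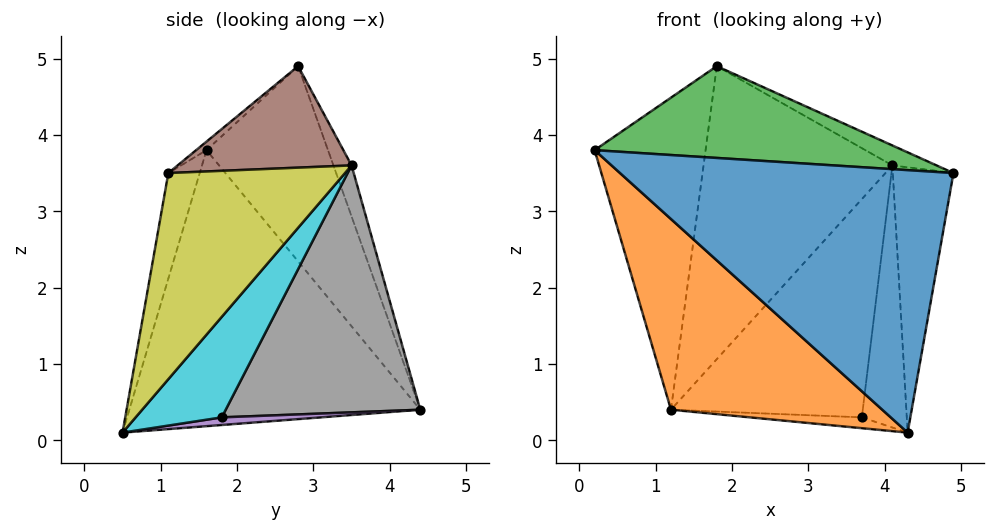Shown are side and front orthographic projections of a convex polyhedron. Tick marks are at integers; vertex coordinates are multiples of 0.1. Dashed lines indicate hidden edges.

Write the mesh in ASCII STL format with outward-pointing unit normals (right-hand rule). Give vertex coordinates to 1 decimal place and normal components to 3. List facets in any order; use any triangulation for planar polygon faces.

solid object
 facet normal -0.092 -0.978 0.189
  outer loop
   vertex 4.3 0.5 0.1
   vertex 4.9 1.1 3.5
   vertex 0.2 1.6 3.8
  endloop
 endfacet
 facet normal -0.656 -0.476 -0.585
  outer loop
   vertex 4.3 0.5 0.1
   vertex 0.2 1.6 3.8
   vertex 1.2 4.4 0.4
  endloop
 endfacet
 facet normal -0.022 -0.659 0.752
  outer loop
   vertex 1.8 2.8 4.9
   vertex 0.2 1.6 3.8
   vertex 4.9 1.1 3.5
  endloop
 endfacet
 facet normal -0.699 0.639 0.320
  outer loop
   vertex 1.8 2.8 4.9
   vertex 1.2 4.4 0.4
   vertex 0.2 1.6 3.8
  endloop
 endfacet
 facet normal 0.218 0.246 -0.944
  outer loop
   vertex 3.7 1.8 0.3
   vertex 4.3 0.5 0.1
   vertex 1.2 4.4 0.4
  endloop
 endfacet
 facet normal 0.461 0.117 0.879
  outer loop
   vertex 4.1 3.5 3.6
   vertex 1.8 2.8 4.9
   vertex 4.9 1.1 3.5
  endloop
 endfacet
 facet normal -0.090 0.935 0.344
  outer loop
   vertex 4.1 3.5 3.6
   vertex 1.2 4.4 0.4
   vertex 1.8 2.8 4.9
  endloop
 endfacet
 facet normal 0.650 0.641 -0.409
  outer loop
   vertex 4.1 3.5 3.6
   vertex 3.7 1.8 0.3
   vertex 1.2 4.4 0.4
  endloop
 endfacet
 facet normal 0.923 0.317 -0.219
  outer loop
   vertex 4.1 3.5 3.6
   vertex 4.9 1.1 3.5
   vertex 4.3 0.5 0.1
  endloop
 endfacet
 facet normal 0.838 0.437 -0.327
  outer loop
   vertex 4.1 3.5 3.6
   vertex 4.3 0.5 0.1
   vertex 3.7 1.8 0.3
  endloop
 endfacet
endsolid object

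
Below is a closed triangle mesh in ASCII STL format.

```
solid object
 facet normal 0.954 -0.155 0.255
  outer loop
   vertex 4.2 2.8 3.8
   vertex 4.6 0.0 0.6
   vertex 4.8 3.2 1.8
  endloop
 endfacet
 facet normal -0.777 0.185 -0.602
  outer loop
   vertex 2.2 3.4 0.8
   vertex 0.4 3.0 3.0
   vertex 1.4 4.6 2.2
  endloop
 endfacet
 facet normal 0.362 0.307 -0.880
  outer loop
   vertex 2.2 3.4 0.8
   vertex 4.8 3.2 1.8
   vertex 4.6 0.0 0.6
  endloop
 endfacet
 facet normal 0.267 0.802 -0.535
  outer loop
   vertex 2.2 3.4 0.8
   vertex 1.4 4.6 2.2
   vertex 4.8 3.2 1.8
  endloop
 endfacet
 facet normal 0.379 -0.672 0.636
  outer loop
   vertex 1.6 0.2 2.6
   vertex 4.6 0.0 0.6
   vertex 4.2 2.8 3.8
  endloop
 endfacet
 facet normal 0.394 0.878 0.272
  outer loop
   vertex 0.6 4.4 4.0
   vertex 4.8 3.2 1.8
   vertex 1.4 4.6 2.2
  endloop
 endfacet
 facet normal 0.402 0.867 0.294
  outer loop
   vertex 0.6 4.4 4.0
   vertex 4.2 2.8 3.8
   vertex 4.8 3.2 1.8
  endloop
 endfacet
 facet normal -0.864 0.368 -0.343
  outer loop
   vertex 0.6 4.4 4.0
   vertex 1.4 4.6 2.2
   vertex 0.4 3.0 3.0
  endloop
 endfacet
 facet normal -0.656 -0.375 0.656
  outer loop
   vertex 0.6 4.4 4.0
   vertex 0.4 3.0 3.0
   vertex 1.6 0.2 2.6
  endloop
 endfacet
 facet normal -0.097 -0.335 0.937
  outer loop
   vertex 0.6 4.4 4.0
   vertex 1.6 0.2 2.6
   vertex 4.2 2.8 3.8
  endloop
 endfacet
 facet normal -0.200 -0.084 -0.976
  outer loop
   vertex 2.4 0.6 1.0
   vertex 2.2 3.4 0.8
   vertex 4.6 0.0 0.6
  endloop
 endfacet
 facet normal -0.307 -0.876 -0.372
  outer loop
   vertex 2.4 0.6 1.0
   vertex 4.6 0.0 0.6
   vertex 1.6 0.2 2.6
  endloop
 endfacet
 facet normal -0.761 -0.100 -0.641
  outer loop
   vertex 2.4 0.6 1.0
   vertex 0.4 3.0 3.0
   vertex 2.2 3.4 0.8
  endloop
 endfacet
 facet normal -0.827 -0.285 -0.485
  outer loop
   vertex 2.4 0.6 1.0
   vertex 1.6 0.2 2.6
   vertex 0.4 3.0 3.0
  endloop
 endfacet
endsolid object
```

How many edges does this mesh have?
21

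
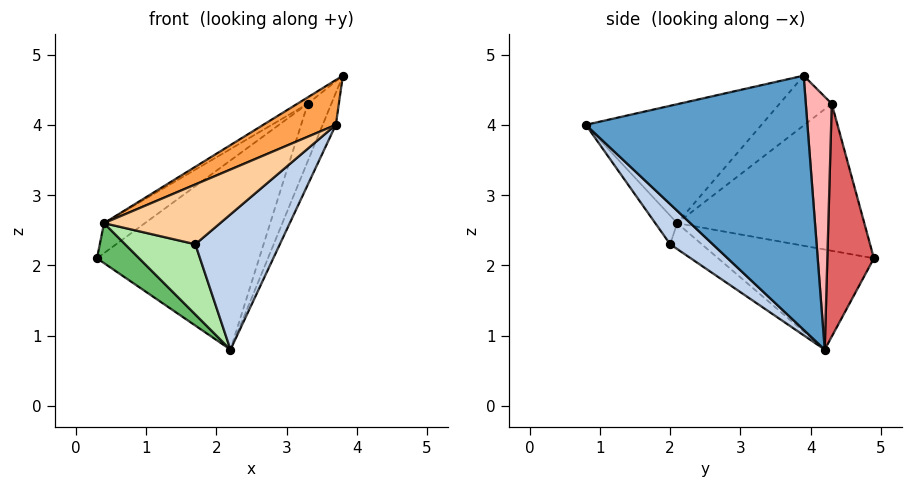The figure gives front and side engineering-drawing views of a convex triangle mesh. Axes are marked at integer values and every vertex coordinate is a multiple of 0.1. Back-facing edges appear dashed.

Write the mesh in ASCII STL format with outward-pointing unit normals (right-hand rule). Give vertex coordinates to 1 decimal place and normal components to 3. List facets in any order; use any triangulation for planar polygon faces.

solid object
 facet normal 0.925 0.055 -0.375
  outer loop
   vertex 2.2 4.2 0.8
   vertex 3.8 3.9 4.7
   vertex 3.7 0.8 4.0
  endloop
 endfacet
 facet normal 0.294 -0.583 -0.757
  outer loop
   vertex 1.7 2.0 2.3
   vertex 2.2 4.2 0.8
   vertex 3.7 0.8 4.0
  endloop
 endfacet
 facet normal -0.444 -0.184 0.877
  outer loop
   vertex 0.4 2.1 2.6
   vertex 3.7 0.8 4.0
   vertex 3.8 3.9 4.7
  endloop
 endfacet
 facet normal -0.167 -0.887 -0.429
  outer loop
   vertex 0.4 2.1 2.6
   vertex 1.7 2.0 2.3
   vertex 3.7 0.8 4.0
  endloop
 endfacet
 facet normal -0.597 -0.162 -0.786
  outer loop
   vertex 0.4 2.1 2.6
   vertex 0.3 4.9 2.1
   vertex 2.2 4.2 0.8
  endloop
 endfacet
 facet normal -0.230 -0.512 -0.828
  outer loop
   vertex 0.4 2.1 2.6
   vertex 2.2 4.2 0.8
   vertex 1.7 2.0 2.3
  endloop
 endfacet
 facet normal 0.274 0.955 -0.113
  outer loop
   vertex 3.3 4.3 4.3
   vertex 2.2 4.2 0.8
   vertex 0.3 4.9 2.1
  endloop
 endfacet
 facet normal 0.717 0.653 -0.244
  outer loop
   vertex 3.3 4.3 4.3
   vertex 3.8 3.9 4.7
   vertex 2.2 4.2 0.8
  endloop
 endfacet
 facet normal -0.570 0.125 0.812
  outer loop
   vertex 3.3 4.3 4.3
   vertex 0.3 4.9 2.1
   vertex 0.4 2.1 2.6
  endloop
 endfacet
 facet normal -0.564 0.112 0.818
  outer loop
   vertex 3.3 4.3 4.3
   vertex 0.4 2.1 2.6
   vertex 3.8 3.9 4.7
  endloop
 endfacet
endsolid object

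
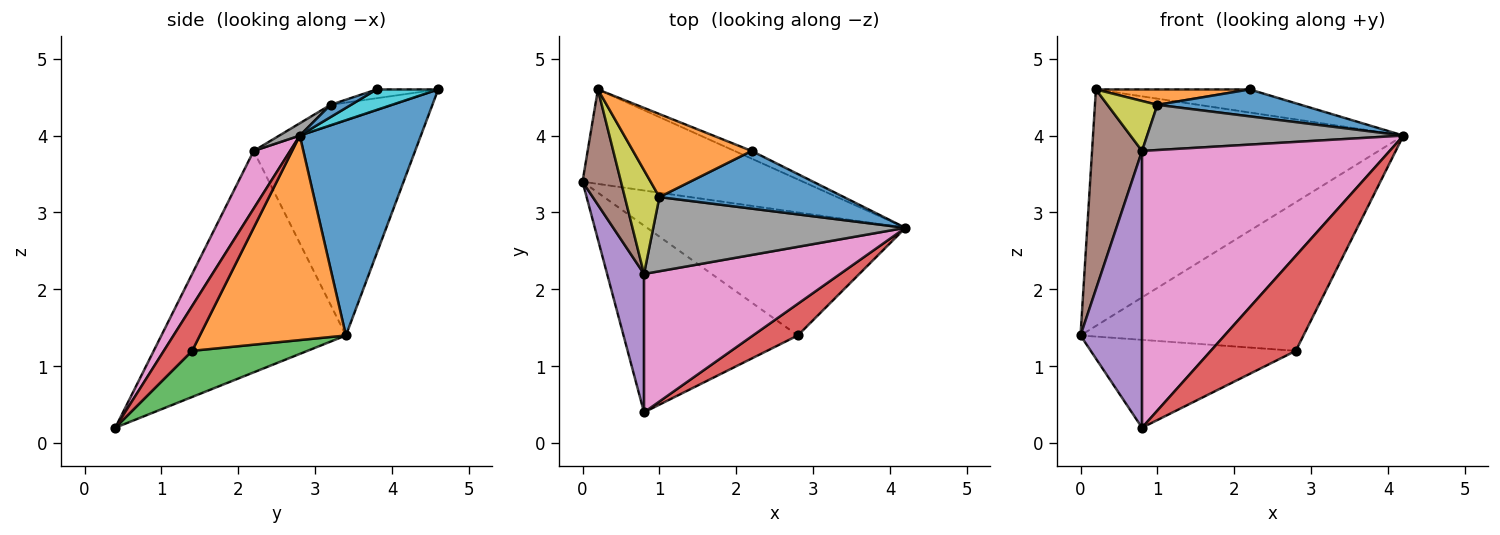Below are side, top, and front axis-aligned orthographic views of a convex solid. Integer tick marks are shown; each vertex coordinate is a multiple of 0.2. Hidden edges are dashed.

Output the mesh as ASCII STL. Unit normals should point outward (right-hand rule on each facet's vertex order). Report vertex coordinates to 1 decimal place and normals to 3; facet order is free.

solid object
 facet normal 0.341 0.873 -0.349
  outer loop
   vertex 0.2 4.6 4.6
   vertex 4.2 2.8 4.0
   vertex 0.0 3.4 1.4
  endloop
 endfacet
 facet normal 0.451 0.688 -0.569
  outer loop
   vertex 2.8 1.4 1.2
   vertex 0.0 3.4 1.4
   vertex 4.2 2.8 4.0
  endloop
 endfacet
 facet normal 0.233 0.414 -0.880
  outer loop
   vertex 2.8 1.4 1.2
   vertex 0.8 0.4 0.2
   vertex 0.0 3.4 1.4
  endloop
 endfacet
 facet normal 0.302 -0.905 0.302
  outer loop
   vertex 2.8 1.4 1.2
   vertex 4.2 2.8 4.0
   vertex 0.8 0.4 0.2
  endloop
 endfacet
 facet normal -0.937 -0.312 0.156
  outer loop
   vertex 0.8 2.2 3.8
   vertex 0.0 3.4 1.4
   vertex 0.8 0.4 0.2
  endloop
 endfacet
 facet normal -0.942 -0.291 0.168
  outer loop
   vertex 0.8 2.2 3.8
   vertex 0.2 4.6 4.6
   vertex 0.0 3.4 1.4
  endloop
 endfacet
 facet normal 0.130 -0.887 0.443
  outer loop
   vertex 0.8 2.2 3.8
   vertex 0.8 0.4 0.2
   vertex 4.2 2.8 4.0
  endloop
 endfacet
 facet normal 0.042 -0.520 0.853
  outer loop
   vertex 1.0 3.2 4.4
   vertex 0.8 2.2 3.8
   vertex 4.2 2.8 4.0
  endloop
 endfacet
 facet normal -0.471 -0.383 0.795
  outer loop
   vertex 1.0 3.2 4.4
   vertex 0.2 4.6 4.6
   vertex 0.8 2.2 3.8
  endloop
 endfacet
 facet normal 0.355 0.887 -0.296
  outer loop
   vertex 2.2 3.8 4.6
   vertex 4.2 2.8 4.0
   vertex 0.2 4.6 4.6
  endloop
 endfacet
 facet normal 0.060 -0.422 0.905
  outer loop
   vertex 2.2 3.8 4.6
   vertex 1.0 3.2 4.4
   vertex 4.2 2.8 4.0
  endloop
 endfacet
 facet normal -0.073 -0.182 0.981
  outer loop
   vertex 2.2 3.8 4.6
   vertex 0.2 4.6 4.6
   vertex 1.0 3.2 4.4
  endloop
 endfacet
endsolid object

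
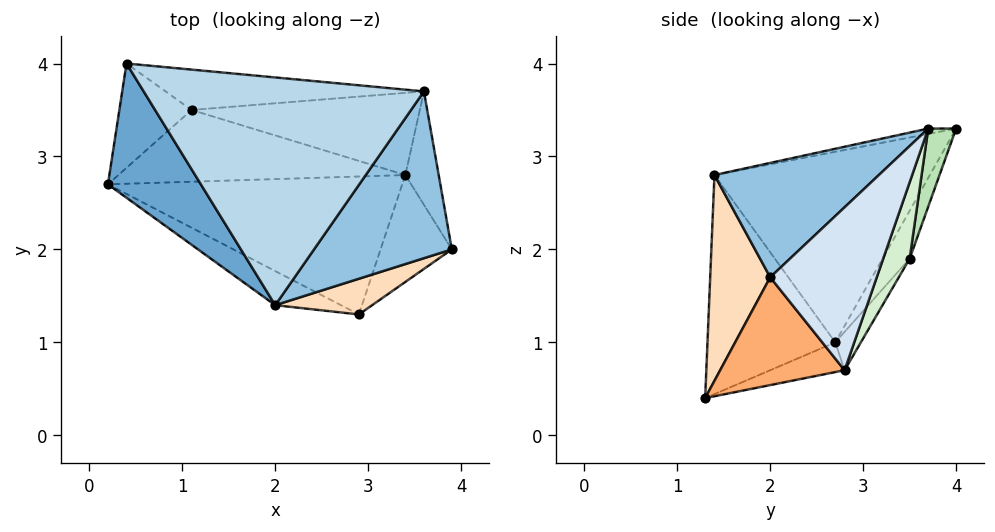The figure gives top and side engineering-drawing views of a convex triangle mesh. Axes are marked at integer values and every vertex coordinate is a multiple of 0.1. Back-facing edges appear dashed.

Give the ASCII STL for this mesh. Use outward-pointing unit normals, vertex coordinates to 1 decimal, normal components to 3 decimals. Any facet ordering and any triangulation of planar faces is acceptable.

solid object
 facet normal -0.758 -0.537 0.370
  outer loop
   vertex 2.0 1.4 2.8
   vertex 0.4 4.0 3.3
   vertex 0.2 2.7 1.0
  endloop
 endfacet
 facet normal 0.545 -0.522 0.656
  outer loop
   vertex 2.0 1.4 2.8
   vertex 3.9 2.0 1.7
   vertex 3.6 3.7 3.3
  endloop
 endfacet
 facet normal -0.019 -0.200 0.980
  outer loop
   vertex 2.0 1.4 2.8
   vertex 3.6 3.7 3.3
   vertex 0.4 4.0 3.3
  endloop
 endfacet
 facet normal 0.921 0.340 -0.189
  outer loop
   vertex 3.4 2.8 0.7
   vertex 3.6 3.7 3.3
   vertex 3.9 2.0 1.7
  endloop
 endfacet
 facet normal -0.098 0.226 -0.969
  outer loop
   vertex 2.9 1.3 0.4
   vertex 0.2 2.7 1.0
   vertex 3.4 2.8 0.7
  endloop
 endfacet
 facet normal 0.823 -0.165 -0.544
  outer loop
   vertex 2.9 1.3 0.4
   vertex 3.4 2.8 0.7
   vertex 3.9 2.0 1.7
  endloop
 endfacet
 facet normal -0.481 -0.865 -0.144
  outer loop
   vertex 2.9 1.3 0.4
   vertex 2.0 1.4 2.8
   vertex 0.2 2.7 1.0
  endloop
 endfacet
 facet normal 0.391 -0.902 0.184
  outer loop
   vertex 2.9 1.3 0.4
   vertex 3.9 2.0 1.7
   vertex 2.0 1.4 2.8
  endloop
 endfacet
 facet normal -0.298 0.842 -0.450
  outer loop
   vertex 1.1 3.5 1.9
   vertex 0.2 2.7 1.0
   vertex 0.4 4.0 3.3
  endloop
 endfacet
 facet normal -0.082 0.784 -0.615
  outer loop
   vertex 1.1 3.5 1.9
   vertex 3.4 2.8 0.7
   vertex 0.2 2.7 1.0
  endloop
 endfacet
 facet normal 0.089 0.951 -0.295
  outer loop
   vertex 1.1 3.5 1.9
   vertex 0.4 4.0 3.3
   vertex 3.6 3.7 3.3
  endloop
 endfacet
 facet normal 0.111 0.936 -0.333
  outer loop
   vertex 1.1 3.5 1.9
   vertex 3.6 3.7 3.3
   vertex 3.4 2.8 0.7
  endloop
 endfacet
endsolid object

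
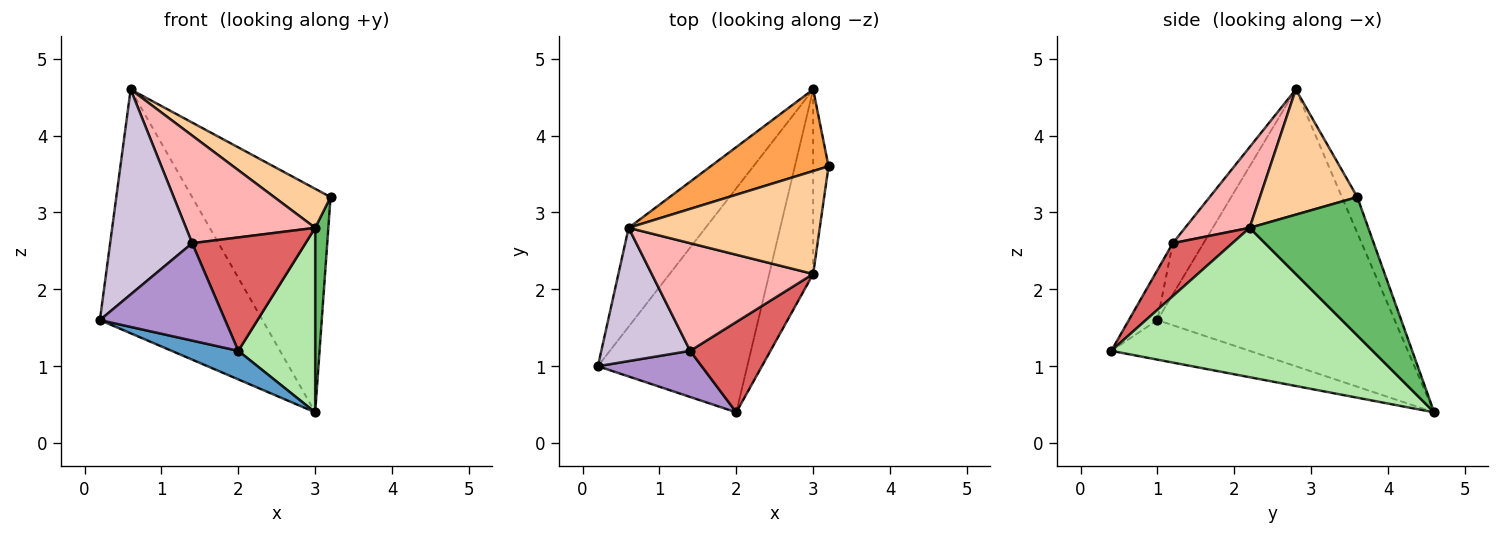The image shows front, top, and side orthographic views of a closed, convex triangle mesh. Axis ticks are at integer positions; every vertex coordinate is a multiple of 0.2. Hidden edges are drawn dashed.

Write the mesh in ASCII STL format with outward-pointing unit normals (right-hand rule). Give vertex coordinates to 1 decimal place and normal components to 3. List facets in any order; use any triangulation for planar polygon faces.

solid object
 facet normal -0.254 -0.122 -0.959
  outer loop
   vertex 3.0 4.6 0.4
   vertex 2.0 0.4 1.2
   vertex 0.2 1.0 1.6
  endloop
 endfacet
 facet normal -0.804 0.551 -0.223
  outer loop
   vertex 0.6 2.8 4.6
   vertex 3.0 4.6 0.4
   vertex 0.2 1.0 1.6
  endloop
 endfacet
 facet normal -0.104 0.934 0.341
  outer loop
   vertex 0.6 2.8 4.6
   vertex 3.2 3.6 3.2
   vertex 3.0 4.6 0.4
  endloop
 endfacet
 facet normal 0.522 -0.302 0.797
  outer loop
   vertex 3.0 2.2 2.8
   vertex 3.2 3.6 3.2
   vertex 0.6 2.8 4.6
  endloop
 endfacet
 facet normal 0.988 -0.110 -0.110
  outer loop
   vertex 3.0 2.2 2.8
   vertex 3.0 4.6 0.4
   vertex 3.2 3.6 3.2
  endloop
 endfacet
 facet normal 0.923 -0.272 -0.272
  outer loop
   vertex 3.0 2.2 2.8
   vertex 2.0 0.4 1.2
   vertex 3.0 4.6 0.4
  endloop
 endfacet
 facet normal 0.380 -0.723 0.576
  outer loop
   vertex 1.4 1.2 2.6
   vertex 2.0 0.4 1.2
   vertex 3.0 2.2 2.8
  endloop
 endfacet
 facet normal 0.333 -0.667 0.667
  outer loop
   vertex 1.4 1.2 2.6
   vertex 3.0 2.2 2.8
   vertex 0.6 2.8 4.6
  endloop
 endfacet
 facet normal -0.202 -0.885 0.419
  outer loop
   vertex 1.4 1.2 2.6
   vertex 0.2 1.0 1.6
   vertex 2.0 0.4 1.2
  endloop
 endfacet
 facet normal -0.300 -0.800 0.520
  outer loop
   vertex 1.4 1.2 2.6
   vertex 0.6 2.8 4.6
   vertex 0.2 1.0 1.6
  endloop
 endfacet
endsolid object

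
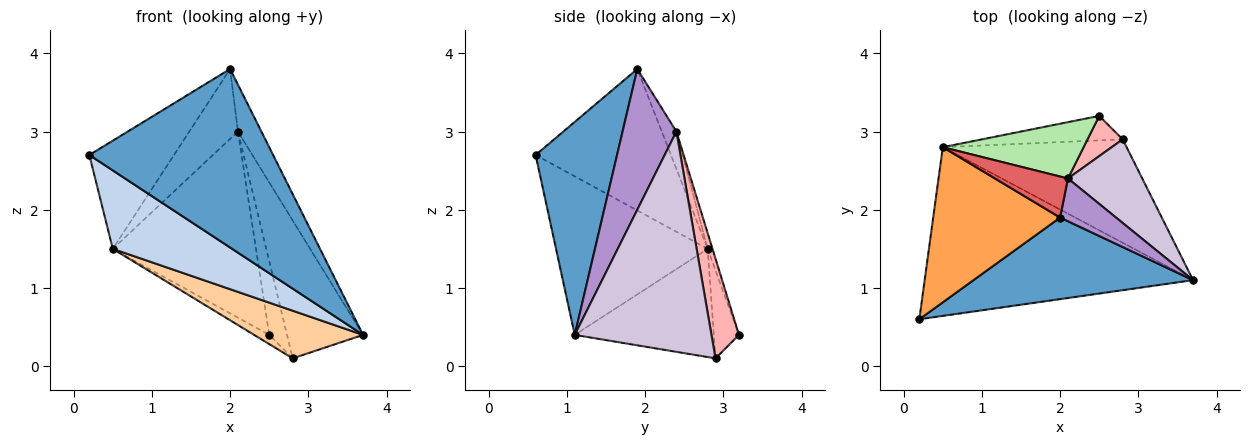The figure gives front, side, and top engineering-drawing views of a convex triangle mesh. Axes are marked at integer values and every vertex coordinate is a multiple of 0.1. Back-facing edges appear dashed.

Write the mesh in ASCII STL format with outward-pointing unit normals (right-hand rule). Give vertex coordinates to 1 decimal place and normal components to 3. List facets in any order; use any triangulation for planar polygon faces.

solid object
 facet normal 0.374 -0.844 0.385
  outer loop
   vertex 2.0 1.9 3.8
   vertex 0.2 0.6 2.7
   vertex 3.7 1.1 0.4
  endloop
 endfacet
 facet normal -0.472 -0.372 -0.799
  outer loop
   vertex 0.5 2.8 1.5
   vertex 3.7 1.1 0.4
   vertex 0.2 0.6 2.7
  endloop
 endfacet
 facet normal -0.675 0.422 0.605
  outer loop
   vertex 0.5 2.8 1.5
   vertex 0.2 0.6 2.7
   vertex 2.0 1.9 3.8
  endloop
 endfacet
 facet normal -0.471 -0.369 -0.801
  outer loop
   vertex 2.8 2.9 0.1
   vertex 3.7 1.1 0.4
   vertex 0.5 2.8 1.5
  endloop
 endfacet
 facet normal -0.505 0.303 -0.808
  outer loop
   vertex 2.8 2.9 0.1
   vertex 0.5 2.8 1.5
   vertex 2.5 3.2 0.4
  endloop
 endfacet
 facet normal -0.032 0.957 0.289
  outer loop
   vertex 2.1 2.4 3.0
   vertex 2.5 3.2 0.4
   vertex 0.5 2.8 1.5
  endloop
 endfacet
 facet normal -0.251 0.835 0.490
  outer loop
   vertex 2.1 2.4 3.0
   vertex 0.5 2.8 1.5
   vertex 2.0 1.9 3.8
  endloop
 endfacet
 facet normal 0.805 0.521 0.284
  outer loop
   vertex 2.1 2.4 3.0
   vertex 2.8 2.9 0.1
   vertex 2.5 3.2 0.4
  endloop
 endfacet
 facet normal 0.861 0.375 0.342
  outer loop
   vertex 2.1 2.4 3.0
   vertex 2.0 1.9 3.8
   vertex 3.7 1.1 0.4
  endloop
 endfacet
 facet normal 0.838 0.466 0.283
  outer loop
   vertex 2.1 2.4 3.0
   vertex 3.7 1.1 0.4
   vertex 2.8 2.9 0.1
  endloop
 endfacet
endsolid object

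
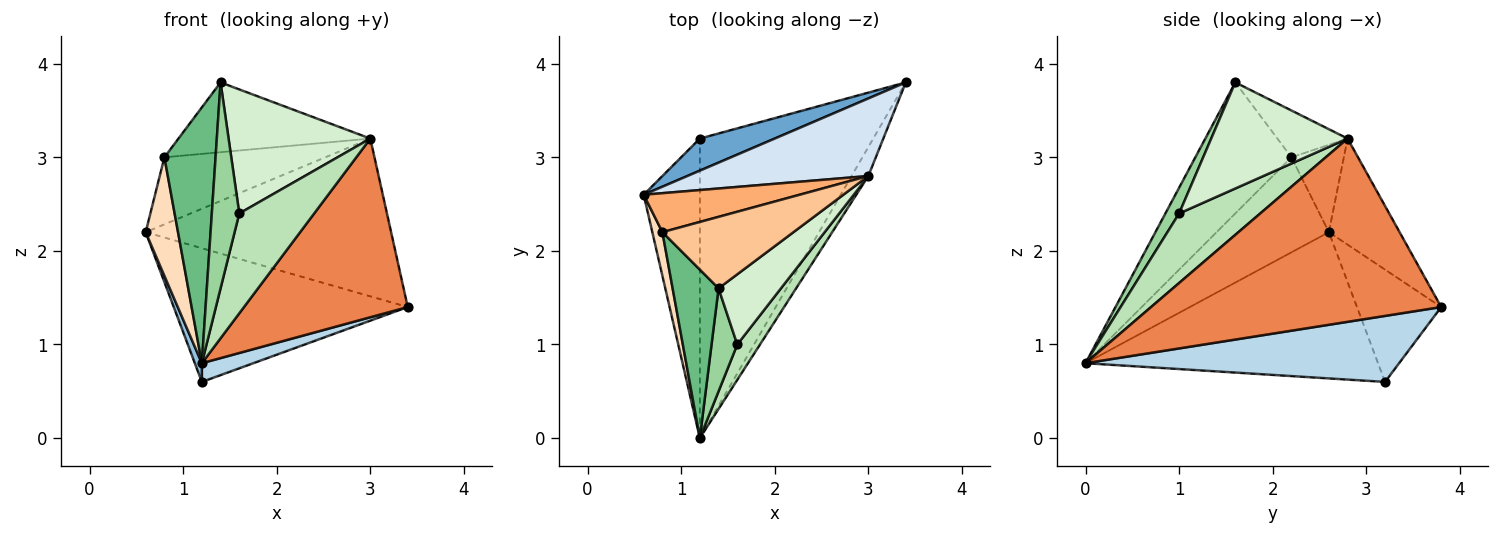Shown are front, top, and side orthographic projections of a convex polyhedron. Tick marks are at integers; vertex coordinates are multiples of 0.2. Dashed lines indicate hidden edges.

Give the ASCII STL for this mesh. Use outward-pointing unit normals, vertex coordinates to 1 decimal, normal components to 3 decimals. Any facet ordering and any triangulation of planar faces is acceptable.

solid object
 facet normal -0.330 0.918 0.220
  outer loop
   vertex 1.2 3.2 0.6
   vertex 0.6 2.6 2.2
   vertex 3.4 3.8 1.4
  endloop
 endfacet
 facet normal -0.933 -0.022 -0.358
  outer loop
   vertex 1.2 3.2 0.6
   vertex 1.2 0.0 0.8
   vertex 0.6 2.6 2.2
  endloop
 endfacet
 facet normal 0.355 -0.058 -0.933
  outer loop
   vertex 1.2 3.2 0.6
   vertex 3.4 3.8 1.4
   vertex 1.2 0.0 0.8
  endloop
 endfacet
 facet normal -0.250 0.869 0.427
  outer loop
   vertex 3.0 2.8 3.2
   vertex 3.4 3.8 1.4
   vertex 0.6 2.6 2.2
  endloop
 endfacet
 facet normal 0.868 -0.490 -0.079
  outer loop
   vertex 3.0 2.8 3.2
   vertex 1.2 0.0 0.8
   vertex 3.4 3.8 1.4
  endloop
 endfacet
 facet normal -0.271 0.832 0.484
  outer loop
   vertex 0.8 2.2 3.0
   vertex 3.0 2.8 3.2
   vertex 0.6 2.6 2.2
  endloop
 endfacet
 facet normal -0.248 0.677 0.693
  outer loop
   vertex 0.8 2.2 3.0
   vertex 1.4 1.6 3.8
   vertex 3.0 2.8 3.2
  endloop
 endfacet
 facet normal -0.956 -0.275 0.101
  outer loop
   vertex 0.8 2.2 3.0
   vertex 0.6 2.6 2.2
   vertex 1.2 0.0 0.8
  endloop
 endfacet
 facet normal -0.843 -0.449 0.296
  outer loop
   vertex 0.8 2.2 3.0
   vertex 1.2 0.0 0.8
   vertex 1.4 1.6 3.8
  endloop
 endfacet
 facet normal 0.408 -0.816 0.408
  outer loop
   vertex 1.6 1.0 2.4
   vertex 1.4 1.6 3.8
   vertex 1.2 0.0 0.8
  endloop
 endfacet
 facet normal 0.714 -0.660 0.234
  outer loop
   vertex 1.6 1.0 2.4
   vertex 1.2 0.0 0.8
   vertex 3.0 2.8 3.2
  endloop
 endfacet
 facet normal 0.642 -0.667 0.378
  outer loop
   vertex 1.6 1.0 2.4
   vertex 3.0 2.8 3.2
   vertex 1.4 1.6 3.8
  endloop
 endfacet
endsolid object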